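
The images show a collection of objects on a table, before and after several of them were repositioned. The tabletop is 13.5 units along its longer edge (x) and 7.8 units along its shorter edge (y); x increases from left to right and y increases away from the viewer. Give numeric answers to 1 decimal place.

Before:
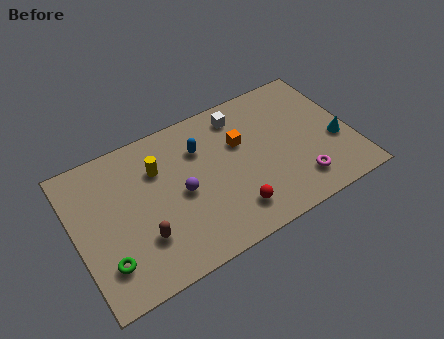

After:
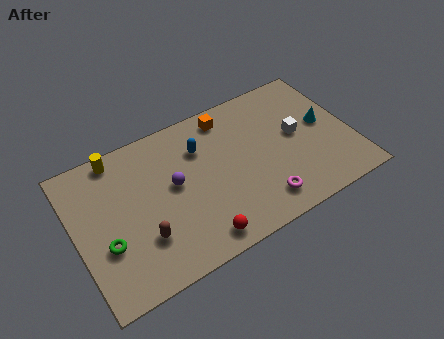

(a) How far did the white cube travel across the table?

3.4

The white cube moved from about (8.4, 6.5) to (10.9, 4.2), a distance of √(2.5² + 2.3²) ≈ 3.4.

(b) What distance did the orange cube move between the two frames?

1.7

The orange cube was near (8.2, 5.0) before and (7.8, 6.7) after, so it travelled √(0.4² + 1.7²) ≈ 1.7 units.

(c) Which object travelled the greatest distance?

the white cube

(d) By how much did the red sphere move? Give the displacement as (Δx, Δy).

(-1.8, -0.6)

From the two frames, the red sphere sits at roughly (7.3, 1.6) before and (5.5, 1.0) after.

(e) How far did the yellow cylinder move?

2.3

The yellow cylinder moved from about (4.2, 5.5) to (2.4, 7.0), a distance of √(1.8² + 1.5²) ≈ 2.3.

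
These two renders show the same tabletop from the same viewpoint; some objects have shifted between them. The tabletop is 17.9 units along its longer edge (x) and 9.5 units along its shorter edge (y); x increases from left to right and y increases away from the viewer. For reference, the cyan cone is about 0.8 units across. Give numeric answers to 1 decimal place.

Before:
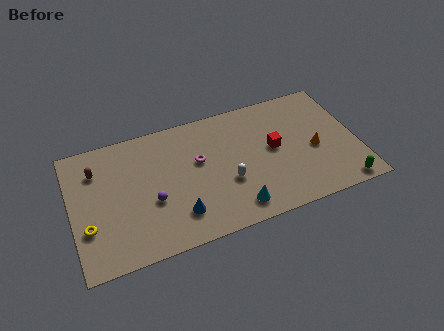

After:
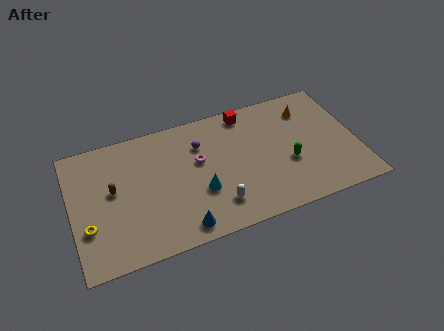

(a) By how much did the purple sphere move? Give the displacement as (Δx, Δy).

(3.3, 3.2)

The purple sphere was at about (4.9, 3.7) and moved to about (8.2, 6.9).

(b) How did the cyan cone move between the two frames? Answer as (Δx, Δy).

(-2.0, 1.9)

From the two frames, the cyan cone sits at roughly (9.9, 1.5) before and (7.9, 3.4) after.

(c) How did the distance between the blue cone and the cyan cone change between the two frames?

-1.0

Before: roughly 3.6 units apart; after: 2.6. That's 1.0 units closer together.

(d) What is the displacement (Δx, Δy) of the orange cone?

(-0.1, 3.2)

The orange cone was at about (15.2, 4.2) and moved to about (15.1, 7.4).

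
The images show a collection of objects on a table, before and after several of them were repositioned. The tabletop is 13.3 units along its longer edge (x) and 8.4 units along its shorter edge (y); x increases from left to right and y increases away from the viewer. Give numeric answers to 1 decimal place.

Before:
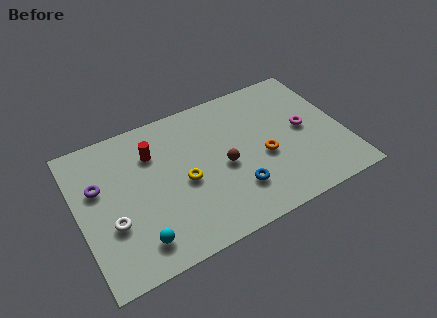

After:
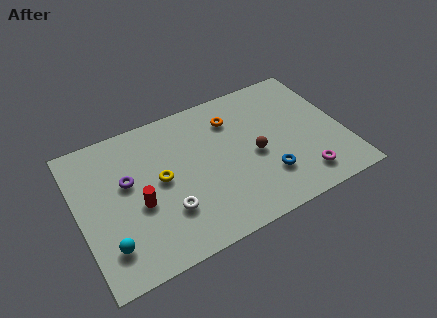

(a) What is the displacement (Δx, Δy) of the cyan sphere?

(-1.4, 0.4)

The cyan sphere started near (2.6, 1.5) and ended near (1.2, 1.9).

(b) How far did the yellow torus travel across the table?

1.3

The yellow torus was near (5.2, 3.8) before and (4.1, 4.4) after, so it travelled √(1.1² + 0.6²) ≈ 1.3 units.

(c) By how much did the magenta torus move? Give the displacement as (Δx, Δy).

(-0.5, -2.8)

The magenta torus was at about (11.4, 4.3) and moved to about (10.9, 1.5).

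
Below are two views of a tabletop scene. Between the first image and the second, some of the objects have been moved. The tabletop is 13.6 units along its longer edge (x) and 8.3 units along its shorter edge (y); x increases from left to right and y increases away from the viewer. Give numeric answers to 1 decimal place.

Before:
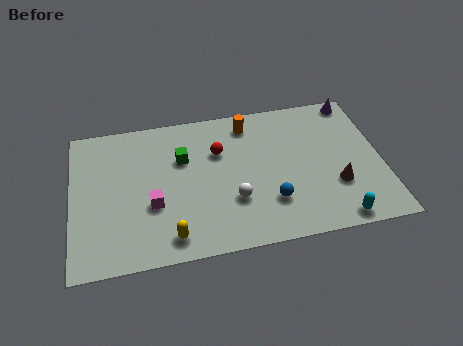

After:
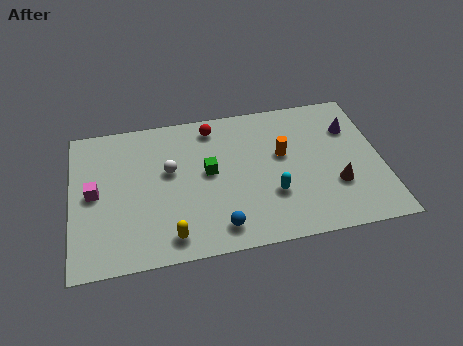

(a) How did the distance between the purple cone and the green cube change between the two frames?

-1.5

The distance was about 8.1 in the first image and 6.6 in the second, so they moved 1.5 units closer together.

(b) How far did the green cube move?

1.5

The green cube moved from about (4.9, 5.5) to (6.0, 4.5), a distance of √(1.1² + 1.0²) ≈ 1.5.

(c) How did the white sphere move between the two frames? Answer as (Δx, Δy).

(-2.7, 2.2)

From the two frames, the white sphere sits at roughly (7.0, 2.7) before and (4.3, 4.9) after.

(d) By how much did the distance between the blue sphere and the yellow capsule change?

-2.4

They were about 4.5 units apart before and 2.1 after — 2.4 units closer together.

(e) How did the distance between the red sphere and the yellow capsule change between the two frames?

+1.3

The distance was about 5.0 in the first image and 6.3 in the second, so they moved 1.3 units further apart.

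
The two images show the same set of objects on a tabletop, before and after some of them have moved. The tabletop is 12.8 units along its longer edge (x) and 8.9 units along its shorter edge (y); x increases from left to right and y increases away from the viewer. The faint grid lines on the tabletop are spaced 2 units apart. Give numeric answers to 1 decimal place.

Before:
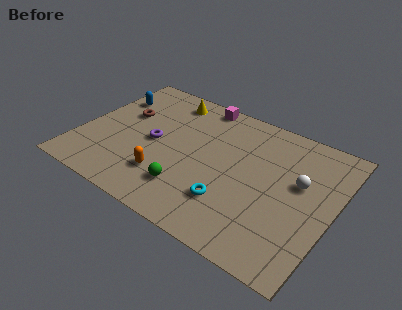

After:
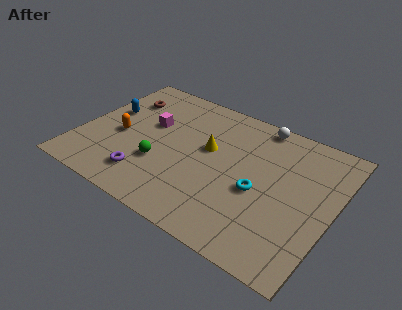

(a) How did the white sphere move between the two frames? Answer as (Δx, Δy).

(-2.5, 2.8)

The white sphere was at about (11.0, 5.3) and moved to about (8.5, 8.1).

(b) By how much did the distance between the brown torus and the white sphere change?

-2.0

The distance was about 9.1 in the first image and 7.1 in the second, so they moved 2.0 units closer together.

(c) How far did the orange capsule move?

3.1

The orange capsule was near (4.7, 2.3) before and (2.0, 3.9) after, so it travelled √(2.7² + 1.6²) ≈ 3.1 units.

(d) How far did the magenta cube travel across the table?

3.4

The magenta cube moved from about (5.4, 8.1) to (3.3, 5.4), a distance of √(2.1² + 2.7²) ≈ 3.4.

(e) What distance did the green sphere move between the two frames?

1.8

The green sphere moved from about (5.9, 2.1) to (4.3, 3.0), a distance of √(1.6² + 0.9²) ≈ 1.8.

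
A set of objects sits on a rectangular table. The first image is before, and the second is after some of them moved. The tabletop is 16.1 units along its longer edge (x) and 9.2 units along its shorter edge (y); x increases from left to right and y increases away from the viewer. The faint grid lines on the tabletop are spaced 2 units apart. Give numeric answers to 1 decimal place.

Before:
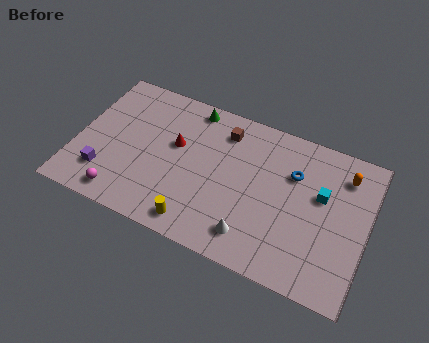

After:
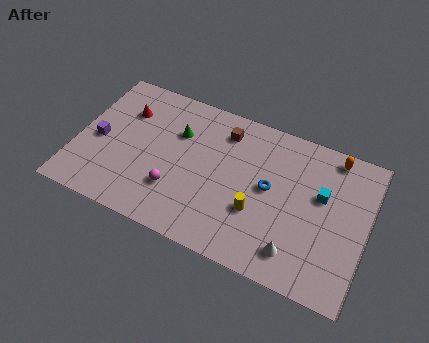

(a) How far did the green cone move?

2.0

The green cone was near (6.0, 8.2) before and (5.4, 6.3) after, so it travelled √(0.6² + 1.9²) ≈ 2.0 units.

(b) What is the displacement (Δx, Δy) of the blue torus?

(-1.2, -1.4)

The blue torus started near (11.9, 6.3) and ended near (10.7, 4.9).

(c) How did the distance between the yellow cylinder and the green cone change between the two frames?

-1.4

The distance was about 7.1 in the first image and 5.7 in the second, so they moved 1.4 units closer together.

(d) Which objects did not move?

the cyan cube and the brown cube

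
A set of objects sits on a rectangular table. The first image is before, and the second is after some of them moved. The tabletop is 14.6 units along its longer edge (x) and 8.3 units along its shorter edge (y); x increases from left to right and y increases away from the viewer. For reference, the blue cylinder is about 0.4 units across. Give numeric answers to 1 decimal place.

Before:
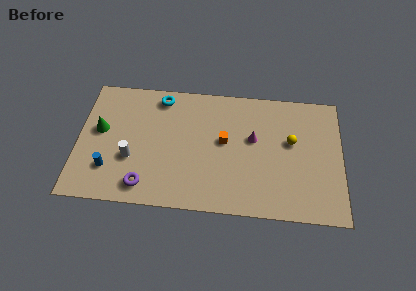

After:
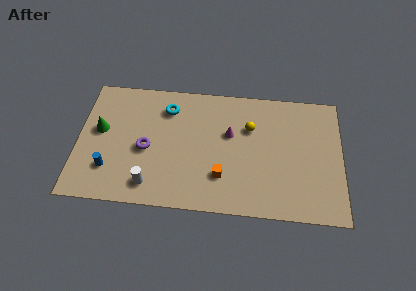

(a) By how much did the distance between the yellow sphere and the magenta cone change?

-0.9

They were about 2.1 units apart before and 1.2 after — 0.9 units closer together.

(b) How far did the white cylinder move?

1.9

The white cylinder moved from about (3.0, 3.0) to (4.1, 1.4), a distance of √(1.1² + 1.6²) ≈ 1.9.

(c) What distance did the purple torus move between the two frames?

2.4

The purple torus was near (3.8, 1.3) before and (3.8, 3.7) after, so it travelled √(0.0² + 2.4²) ≈ 2.4 units.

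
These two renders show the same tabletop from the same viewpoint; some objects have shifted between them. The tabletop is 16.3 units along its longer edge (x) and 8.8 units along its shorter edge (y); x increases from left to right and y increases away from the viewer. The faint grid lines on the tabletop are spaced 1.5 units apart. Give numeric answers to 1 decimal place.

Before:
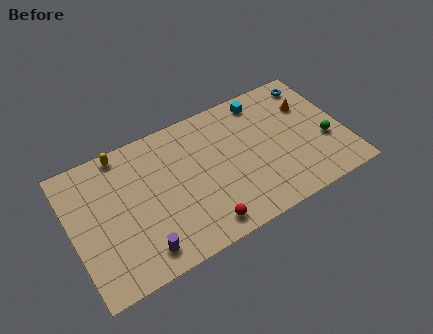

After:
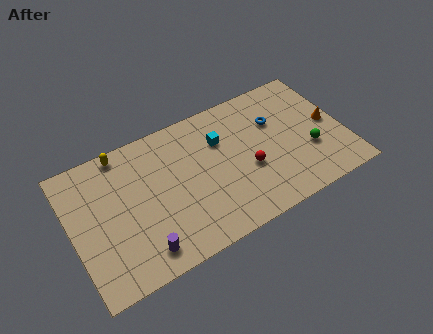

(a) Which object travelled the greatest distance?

the red sphere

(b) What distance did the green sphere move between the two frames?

1.0

The green sphere moved from about (15.1, 3.3) to (14.1, 3.1), a distance of √(1.0² + 0.2²) ≈ 1.0.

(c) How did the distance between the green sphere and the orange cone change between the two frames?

-1.0

They were about 2.9 units apart before and 1.9 after — 1.0 units closer together.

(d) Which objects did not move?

the purple cylinder and the yellow capsule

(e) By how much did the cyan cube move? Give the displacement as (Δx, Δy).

(-2.8, -1.5)

The cyan cube started near (11.9, 7.6) and ended near (9.1, 6.1).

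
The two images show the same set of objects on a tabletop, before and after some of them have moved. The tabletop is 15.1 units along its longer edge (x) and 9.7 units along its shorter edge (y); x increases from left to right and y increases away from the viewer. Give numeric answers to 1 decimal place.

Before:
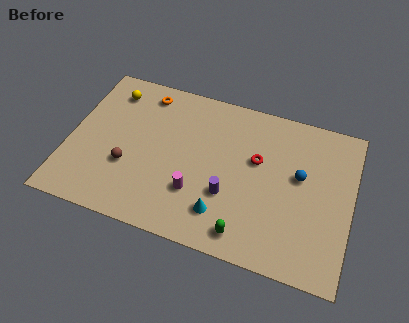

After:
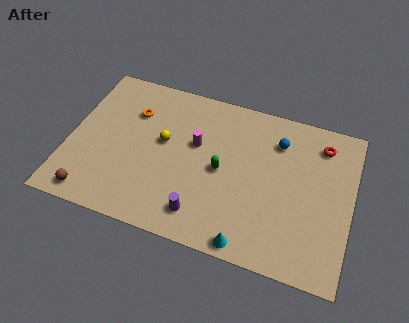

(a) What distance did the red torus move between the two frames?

3.9

The red torus moved from about (10.0, 5.9) to (13.3, 7.9), a distance of √(3.3² + 2.0²) ≈ 3.9.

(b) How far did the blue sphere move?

2.2

The blue sphere moved from about (12.3, 5.6) to (11.0, 7.4), a distance of √(1.3² + 1.8²) ≈ 2.2.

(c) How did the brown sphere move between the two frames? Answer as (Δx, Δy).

(-1.7, -2.3)

The brown sphere started near (3.3, 3.4) and ended near (1.6, 1.1).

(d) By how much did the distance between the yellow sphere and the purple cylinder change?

-3.7

Before: roughly 8.2 units apart; after: 4.5. That's 3.7 units closer together.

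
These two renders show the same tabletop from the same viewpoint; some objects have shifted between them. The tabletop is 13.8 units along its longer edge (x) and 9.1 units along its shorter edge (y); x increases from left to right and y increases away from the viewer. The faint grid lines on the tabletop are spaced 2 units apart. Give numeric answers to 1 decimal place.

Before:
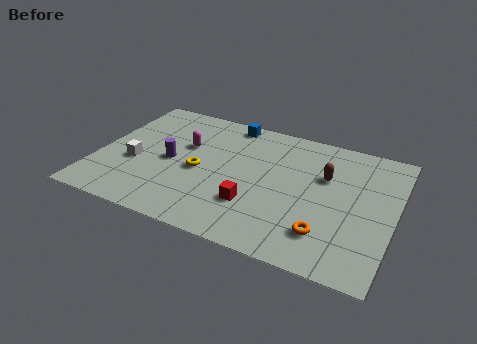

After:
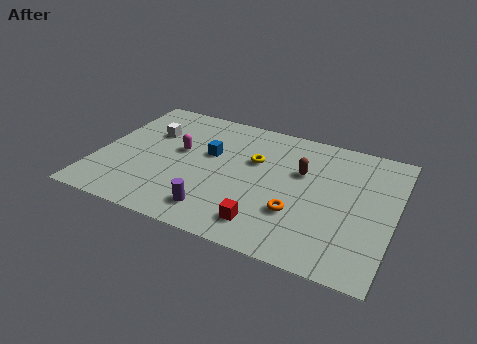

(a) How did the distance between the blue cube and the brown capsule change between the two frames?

-1.0

They were about 5.3 units apart before and 4.3 after — 1.0 units closer together.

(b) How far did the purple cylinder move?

3.7

The purple cylinder was near (3.4, 4.3) before and (5.9, 1.6) after, so it travelled √(2.5² + 2.7²) ≈ 3.7 units.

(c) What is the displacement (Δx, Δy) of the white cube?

(0.4, 2.5)

The white cube was at about (1.8, 3.6) and moved to about (2.2, 6.1).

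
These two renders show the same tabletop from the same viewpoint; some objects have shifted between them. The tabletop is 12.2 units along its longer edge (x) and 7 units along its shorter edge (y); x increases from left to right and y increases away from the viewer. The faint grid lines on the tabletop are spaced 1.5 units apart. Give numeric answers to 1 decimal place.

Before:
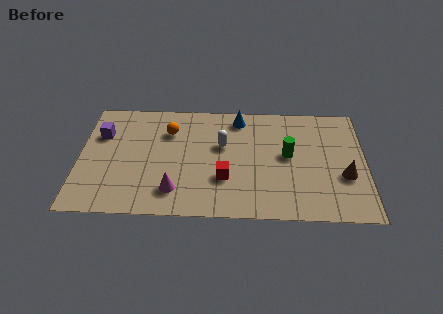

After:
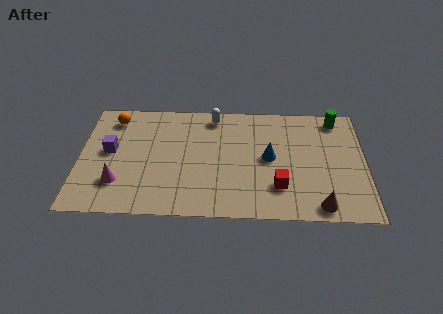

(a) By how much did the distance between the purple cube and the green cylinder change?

+1.9

Before: roughly 8.1 units apart; after: 10.0. That's 1.9 units further apart.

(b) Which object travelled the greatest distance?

the green cylinder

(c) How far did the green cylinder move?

3.1

The green cylinder was near (8.9, 3.8) before and (11.0, 6.1) after, so it travelled √(2.1² + 2.3²) ≈ 3.1 units.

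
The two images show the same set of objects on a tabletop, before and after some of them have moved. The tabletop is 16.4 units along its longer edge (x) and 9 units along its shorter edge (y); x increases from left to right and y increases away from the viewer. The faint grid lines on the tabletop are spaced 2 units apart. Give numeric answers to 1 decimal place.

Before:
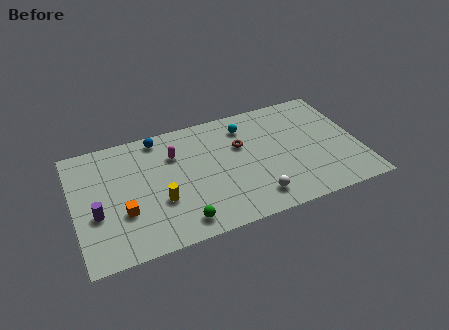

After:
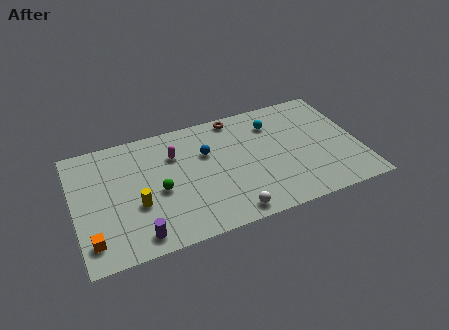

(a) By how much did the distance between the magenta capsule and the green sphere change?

-2.5

Before: roughly 5.1 units apart; after: 2.6. That's 2.5 units closer together.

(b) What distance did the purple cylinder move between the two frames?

3.2

The purple cylinder was near (1.2, 3.5) before and (3.4, 1.2) after, so it travelled √(2.2² + 2.3²) ≈ 3.2 units.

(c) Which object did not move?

the magenta capsule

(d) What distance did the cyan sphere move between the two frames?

1.6

From (10.1, 7.2) to (11.7, 6.9), the cyan sphere covered √(1.6² + 0.3²) ≈ 1.6 units.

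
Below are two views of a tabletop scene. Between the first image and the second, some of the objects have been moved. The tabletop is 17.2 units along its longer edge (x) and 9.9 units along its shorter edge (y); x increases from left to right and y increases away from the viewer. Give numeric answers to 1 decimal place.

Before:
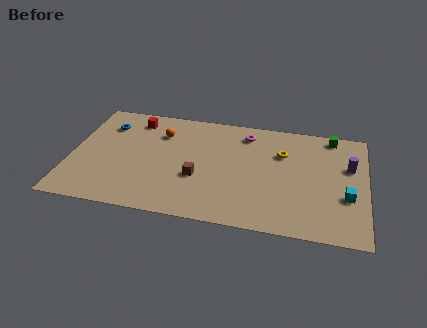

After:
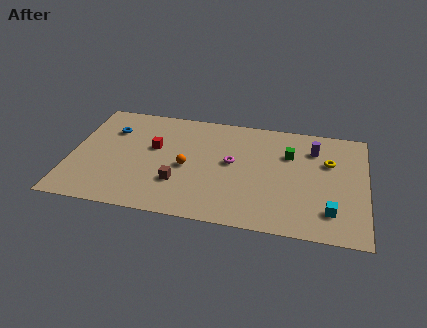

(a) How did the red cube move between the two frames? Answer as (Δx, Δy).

(1.3, -2.4)

The red cube started near (3.5, 8.3) and ended near (4.8, 5.9).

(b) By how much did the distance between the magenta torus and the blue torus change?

-0.8

Before: roughly 8.2 units apart; after: 7.4. That's 0.8 units closer together.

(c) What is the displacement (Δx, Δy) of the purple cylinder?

(-2.1, 1.2)

The purple cylinder was at about (16.2, 6.3) and moved to about (14.1, 7.5).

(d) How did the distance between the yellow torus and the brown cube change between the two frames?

+3.6

They were about 5.7 units apart before and 9.3 after — 3.6 units further apart.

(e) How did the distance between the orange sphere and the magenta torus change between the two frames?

-2.3

They were about 5.1 units apart before and 2.8 after — 2.3 units closer together.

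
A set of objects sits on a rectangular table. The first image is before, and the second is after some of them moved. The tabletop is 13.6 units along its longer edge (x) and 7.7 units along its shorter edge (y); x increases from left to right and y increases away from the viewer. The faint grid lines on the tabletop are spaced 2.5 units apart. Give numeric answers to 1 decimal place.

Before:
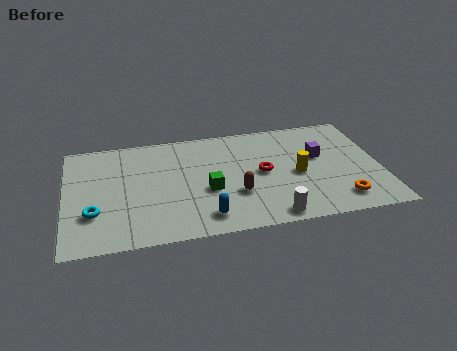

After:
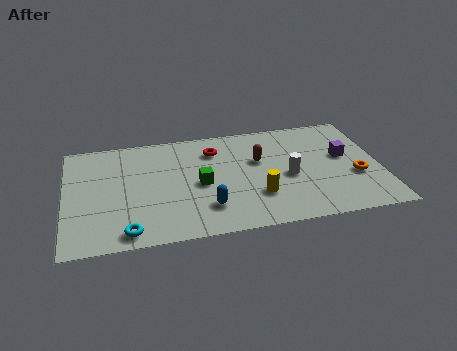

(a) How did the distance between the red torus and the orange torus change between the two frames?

+2.6

The distance was about 4.1 in the first image and 6.7 in the second, so they moved 2.6 units further apart.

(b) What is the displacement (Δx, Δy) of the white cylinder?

(0.9, 2.6)

From the two frames, the white cylinder sits at roughly (8.7, 0.8) before and (9.6, 3.4) after.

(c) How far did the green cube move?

0.6

The green cube moved from about (6.1, 3.1) to (5.8, 3.6), a distance of √(0.3² + 0.5²) ≈ 0.6.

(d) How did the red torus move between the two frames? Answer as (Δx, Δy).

(-2.0, 2.0)

From the two frames, the red torus sits at roughly (8.5, 3.9) before and (6.5, 5.9) after.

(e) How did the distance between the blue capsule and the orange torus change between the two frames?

+0.8

Before: roughly 5.8 units apart; after: 6.6. That's 0.8 units further apart.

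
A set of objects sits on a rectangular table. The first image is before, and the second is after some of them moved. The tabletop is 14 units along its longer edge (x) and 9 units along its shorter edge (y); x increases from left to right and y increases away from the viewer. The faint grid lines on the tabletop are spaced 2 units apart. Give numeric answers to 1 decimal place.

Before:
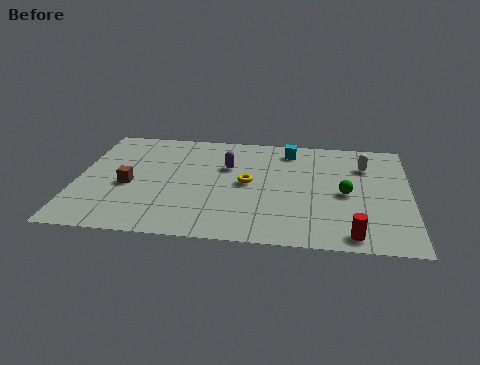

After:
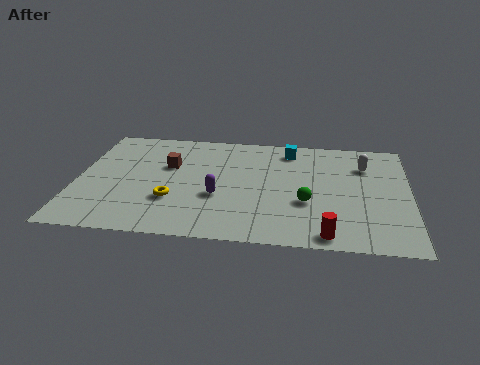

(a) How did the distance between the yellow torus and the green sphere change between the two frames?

+1.5

They were about 4.1 units apart before and 5.6 after — 1.5 units further apart.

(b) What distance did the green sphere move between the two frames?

1.8

The green sphere moved from about (11.3, 4.2) to (9.7, 3.3), a distance of √(1.6² + 0.9²) ≈ 1.8.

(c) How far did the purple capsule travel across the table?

2.5

The purple capsule moved from about (6.3, 5.9) to (6.0, 3.4), a distance of √(0.3² + 2.5²) ≈ 2.5.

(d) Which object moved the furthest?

the yellow torus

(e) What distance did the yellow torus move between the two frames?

3.5

From (7.2, 4.6) to (4.1, 2.9), the yellow torus covered √(3.1² + 1.7²) ≈ 3.5 units.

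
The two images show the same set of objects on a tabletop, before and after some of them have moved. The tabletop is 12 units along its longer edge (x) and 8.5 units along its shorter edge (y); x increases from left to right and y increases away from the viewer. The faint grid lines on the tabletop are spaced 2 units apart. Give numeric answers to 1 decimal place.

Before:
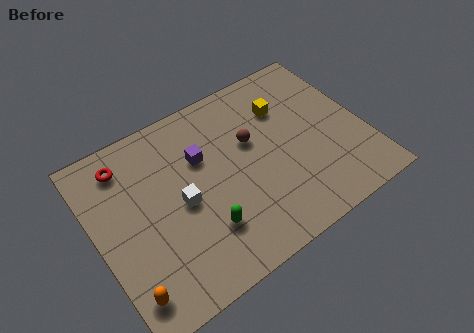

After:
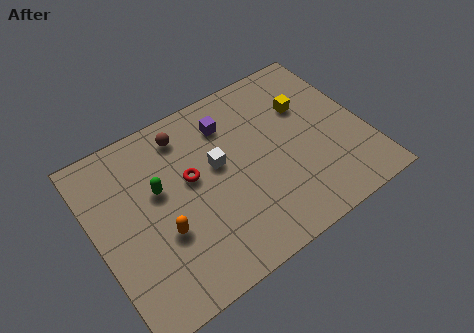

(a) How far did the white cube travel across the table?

2.0

The white cube moved from about (3.7, 4.0) to (5.5, 4.9), a distance of √(1.8² + 0.9²) ≈ 2.0.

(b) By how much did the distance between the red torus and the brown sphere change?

-3.5

Before: roughly 5.7 units apart; after: 2.2. That's 3.5 units closer together.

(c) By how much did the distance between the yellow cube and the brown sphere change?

+3.6

They were about 1.9 units apart before and 5.5 after — 3.6 units further apart.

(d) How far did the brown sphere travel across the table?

3.3

From (7.1, 5.2) to (4.4, 7.1), the brown sphere covered √(2.7² + 1.9²) ≈ 3.3 units.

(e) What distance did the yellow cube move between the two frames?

1.0

From (8.8, 6.1) to (9.7, 5.7), the yellow cube covered √(0.9² + 0.4²) ≈ 1.0 units.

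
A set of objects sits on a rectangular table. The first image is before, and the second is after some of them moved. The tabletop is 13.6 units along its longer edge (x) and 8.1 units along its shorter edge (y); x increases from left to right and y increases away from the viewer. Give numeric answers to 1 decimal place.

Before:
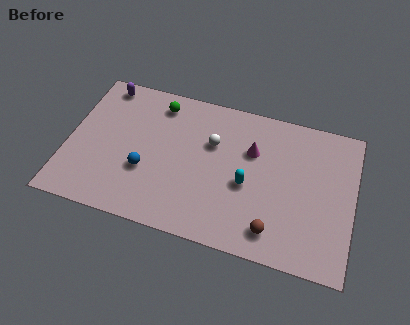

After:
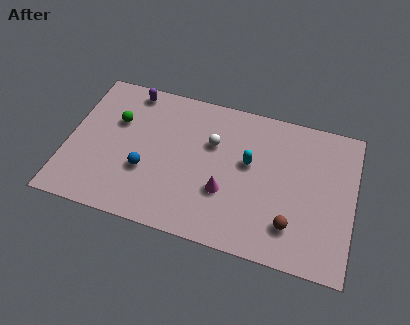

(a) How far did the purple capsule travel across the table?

1.3

From (1.4, 7.2) to (2.7, 7.2), the purple capsule covered √(1.3² + 0.0²) ≈ 1.3 units.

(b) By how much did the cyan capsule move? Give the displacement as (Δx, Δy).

(0.0, 1.2)

From the two frames, the cyan capsule sits at roughly (8.6, 3.5) before and (8.6, 4.7) after.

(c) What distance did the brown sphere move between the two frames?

0.9

The brown sphere was near (10.0, 1.4) before and (10.8, 1.9) after, so it travelled √(0.8² + 0.5²) ≈ 0.9 units.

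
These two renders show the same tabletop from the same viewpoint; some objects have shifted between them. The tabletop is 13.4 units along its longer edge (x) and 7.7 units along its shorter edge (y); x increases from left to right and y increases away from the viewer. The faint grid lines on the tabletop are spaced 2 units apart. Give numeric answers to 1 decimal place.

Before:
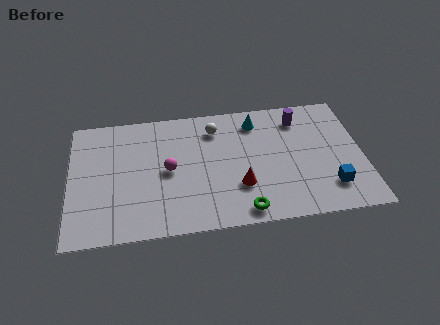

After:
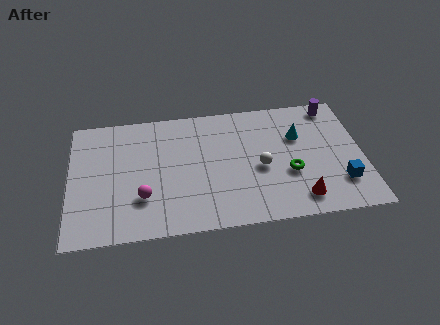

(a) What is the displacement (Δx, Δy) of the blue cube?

(0.5, 0.2)

From the two frames, the blue cube sits at roughly (11.8, 1.8) before and (12.3, 2.0) after.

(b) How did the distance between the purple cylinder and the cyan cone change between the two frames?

+0.4

The distance was about 2.0 in the first image and 2.4 in the second, so they moved 0.4 units further apart.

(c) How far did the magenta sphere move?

1.9

The magenta sphere moved from about (4.5, 3.8) to (3.3, 2.3), a distance of √(1.2² + 1.5²) ≈ 1.9.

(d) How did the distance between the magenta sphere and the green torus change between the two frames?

+2.3

Before: roughly 4.4 units apart; after: 6.7. That's 2.3 units further apart.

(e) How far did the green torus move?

3.0

From (7.8, 0.9) to (10.0, 2.9), the green torus covered √(2.2² + 2.0²) ≈ 3.0 units.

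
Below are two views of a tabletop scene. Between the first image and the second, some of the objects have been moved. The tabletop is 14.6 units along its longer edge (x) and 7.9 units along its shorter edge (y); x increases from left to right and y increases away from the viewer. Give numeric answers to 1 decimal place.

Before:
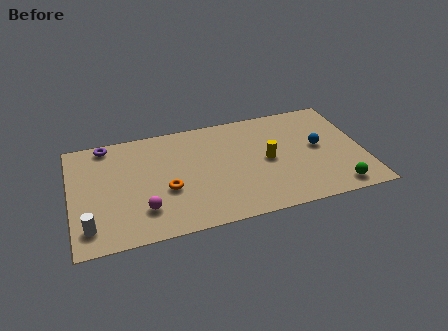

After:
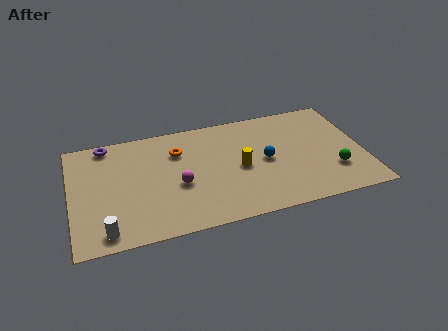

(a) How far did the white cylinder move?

0.9

The white cylinder was near (0.8, 1.5) before and (1.6, 1.0) after, so it travelled √(0.8² + 0.5²) ≈ 0.9 units.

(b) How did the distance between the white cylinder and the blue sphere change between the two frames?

-3.3

The distance was about 11.9 in the first image and 8.6 in the second, so they moved 3.3 units closer together.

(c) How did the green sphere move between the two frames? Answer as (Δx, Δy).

(0.0, 1.3)

The green sphere started near (13.0, 1.0) and ended near (13.0, 2.3).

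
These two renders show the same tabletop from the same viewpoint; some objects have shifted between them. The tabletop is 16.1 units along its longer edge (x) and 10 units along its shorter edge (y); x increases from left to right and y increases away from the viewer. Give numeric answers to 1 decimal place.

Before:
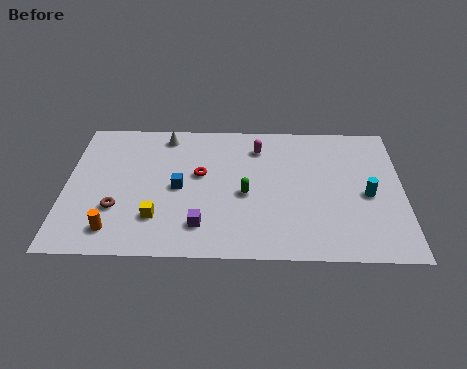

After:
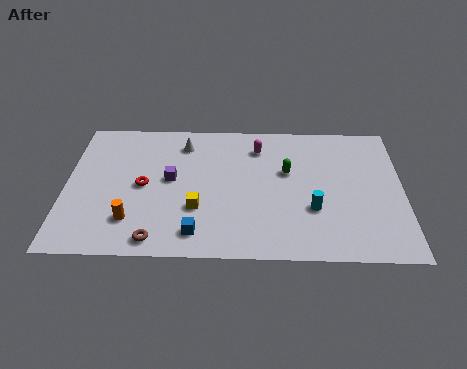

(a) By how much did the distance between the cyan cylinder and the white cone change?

-2.8

The distance was about 10.6 in the first image and 7.8 in the second, so they moved 2.8 units closer together.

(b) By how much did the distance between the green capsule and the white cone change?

-0.4

The distance was about 5.8 in the first image and 5.4 in the second, so they moved 0.4 units closer together.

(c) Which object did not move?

the magenta capsule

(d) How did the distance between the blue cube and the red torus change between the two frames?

+2.8

They were about 1.4 units apart before and 4.2 after — 2.8 units further apart.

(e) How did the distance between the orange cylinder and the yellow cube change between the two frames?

+1.0

They were about 2.2 units apart before and 3.2 after — 1.0 units further apart.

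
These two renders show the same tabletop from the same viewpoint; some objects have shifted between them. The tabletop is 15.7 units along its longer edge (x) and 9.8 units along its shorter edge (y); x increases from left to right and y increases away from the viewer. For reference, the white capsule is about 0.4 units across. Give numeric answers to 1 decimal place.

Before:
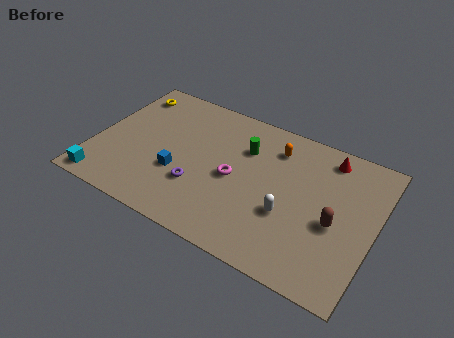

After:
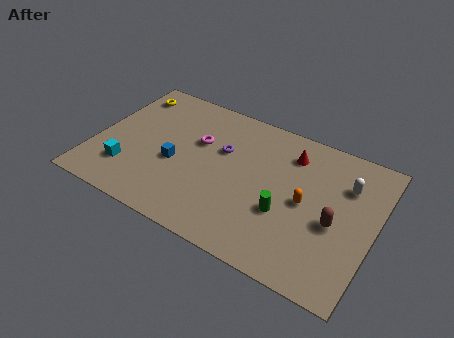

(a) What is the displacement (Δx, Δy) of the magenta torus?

(-2.3, 1.6)

The magenta torus was at about (7.9, 4.6) and moved to about (5.6, 6.2).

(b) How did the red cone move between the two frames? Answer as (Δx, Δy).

(-2.0, -0.7)

The red cone started near (12.7, 8.4) and ended near (10.7, 7.7).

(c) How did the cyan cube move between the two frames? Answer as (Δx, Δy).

(1.1, 1.5)

The cyan cube was at about (1.0, 1.0) and moved to about (2.1, 2.5).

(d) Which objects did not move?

the yellow torus and the brown capsule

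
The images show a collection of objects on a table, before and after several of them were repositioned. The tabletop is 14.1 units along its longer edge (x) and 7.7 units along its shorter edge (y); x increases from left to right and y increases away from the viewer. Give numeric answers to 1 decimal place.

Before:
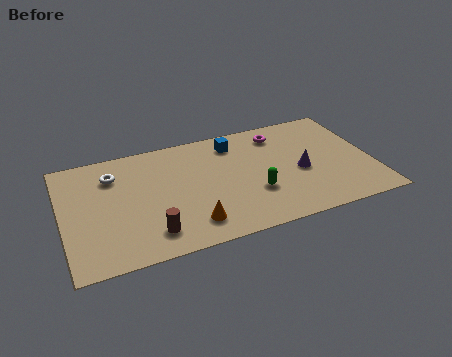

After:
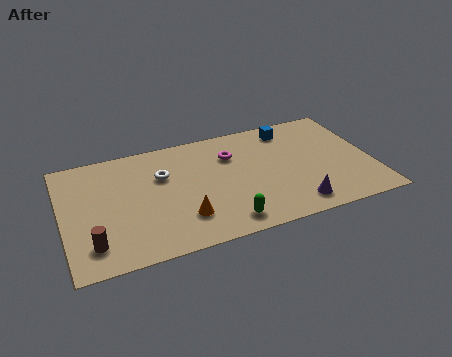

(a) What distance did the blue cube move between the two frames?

2.6

The blue cube was near (8.0, 6.3) before and (10.6, 6.5) after, so it travelled √(2.6² + 0.2²) ≈ 2.6 units.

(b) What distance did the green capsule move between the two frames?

2.1

The green capsule was near (8.6, 2.6) before and (7.1, 1.1) after, so it travelled √(1.5² + 1.5²) ≈ 2.1 units.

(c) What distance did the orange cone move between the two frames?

0.6

The orange cone was near (5.6, 1.5) before and (5.3, 2.0) after, so it travelled √(0.3² + 0.5²) ≈ 0.6 units.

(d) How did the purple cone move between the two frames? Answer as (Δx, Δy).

(-0.5, -2.2)

The purple cone was at about (10.8, 3.4) and moved to about (10.3, 1.2).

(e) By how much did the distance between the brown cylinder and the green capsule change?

+1.0

The distance was about 4.9 in the first image and 5.9 in the second, so they moved 1.0 units further apart.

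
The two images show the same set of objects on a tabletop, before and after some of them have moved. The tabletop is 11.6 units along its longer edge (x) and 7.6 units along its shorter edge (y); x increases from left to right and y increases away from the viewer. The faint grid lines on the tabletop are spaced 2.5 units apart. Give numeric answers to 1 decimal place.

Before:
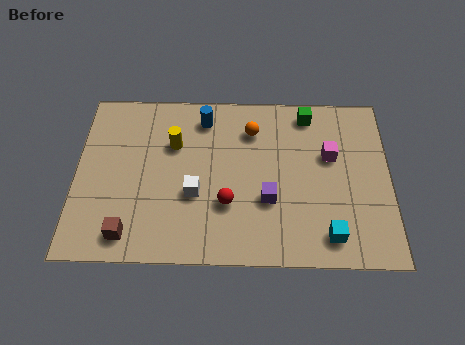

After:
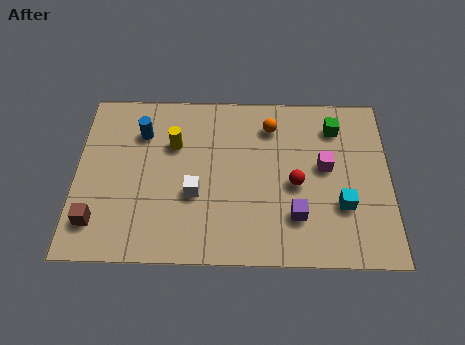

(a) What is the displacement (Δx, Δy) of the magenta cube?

(-0.2, -0.5)

The magenta cube was at about (9.4, 4.7) and moved to about (9.2, 4.2).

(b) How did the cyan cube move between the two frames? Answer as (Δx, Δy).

(0.5, 1.3)

The cyan cube started near (9.3, 1.2) and ended near (9.8, 2.5).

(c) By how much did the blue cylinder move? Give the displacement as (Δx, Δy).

(-2.3, -0.7)

The blue cylinder was at about (4.7, 6.3) and moved to about (2.4, 5.6).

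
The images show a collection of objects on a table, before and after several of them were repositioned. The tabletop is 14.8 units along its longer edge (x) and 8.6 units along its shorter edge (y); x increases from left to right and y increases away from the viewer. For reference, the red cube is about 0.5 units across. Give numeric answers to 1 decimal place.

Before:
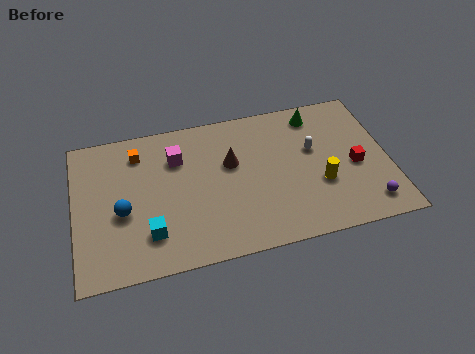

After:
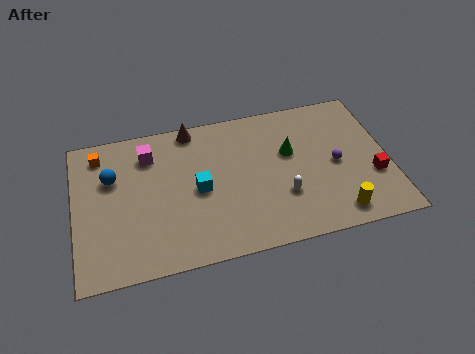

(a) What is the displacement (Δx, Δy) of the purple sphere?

(-1.3, 2.7)

From the two frames, the purple sphere sits at roughly (13.6, 1.4) before and (12.3, 4.1) after.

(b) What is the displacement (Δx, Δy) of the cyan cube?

(2.4, 2.0)

From the two frames, the cyan cube sits at roughly (3.4, 2.1) before and (5.8, 4.1) after.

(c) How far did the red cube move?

1.1

The red cube was near (13.2, 3.8) before and (14.0, 3.0) after, so it travelled √(0.8² + 0.8²) ≈ 1.1 units.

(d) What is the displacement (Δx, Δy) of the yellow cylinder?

(0.6, -1.9)

From the two frames, the yellow cylinder sits at roughly (11.5, 3.1) before and (12.1, 1.2) after.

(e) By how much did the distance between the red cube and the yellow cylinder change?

+0.8

The distance was about 1.8 in the first image and 2.6 in the second, so they moved 0.8 units further apart.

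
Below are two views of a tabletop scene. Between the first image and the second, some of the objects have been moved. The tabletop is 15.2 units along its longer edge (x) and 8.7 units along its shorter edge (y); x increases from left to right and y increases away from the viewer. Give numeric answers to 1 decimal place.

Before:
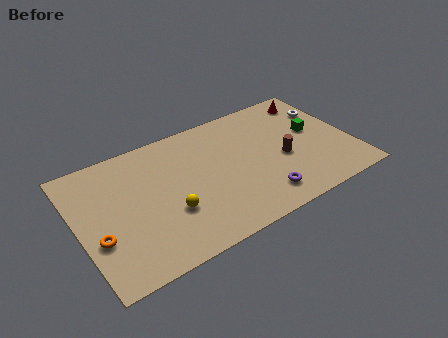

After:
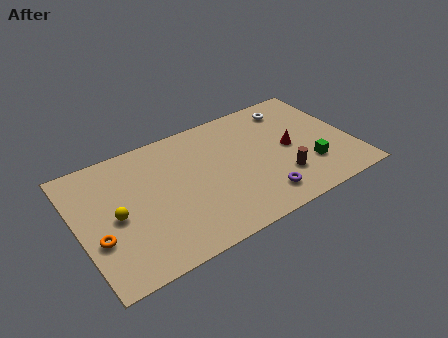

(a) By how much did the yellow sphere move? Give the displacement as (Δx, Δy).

(-2.8, 1.1)

From the two frames, the yellow sphere sits at roughly (4.8, 3.0) before and (2.0, 4.1) after.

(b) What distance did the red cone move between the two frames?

3.6

The red cone moved from about (13.7, 7.3) to (11.8, 4.3), a distance of √(1.9² + 3.0²) ≈ 3.6.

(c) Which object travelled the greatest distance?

the red cone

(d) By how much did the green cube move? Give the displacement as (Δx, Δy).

(-0.7, -2.4)

From the two frames, the green cube sits at roughly (13.3, 4.9) before and (12.6, 2.5) after.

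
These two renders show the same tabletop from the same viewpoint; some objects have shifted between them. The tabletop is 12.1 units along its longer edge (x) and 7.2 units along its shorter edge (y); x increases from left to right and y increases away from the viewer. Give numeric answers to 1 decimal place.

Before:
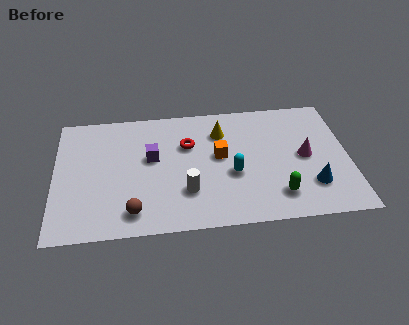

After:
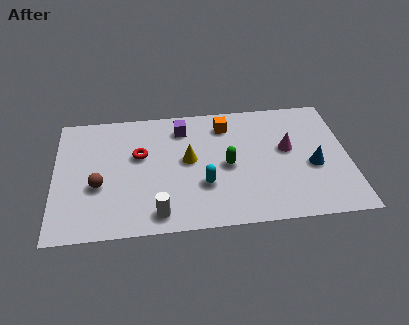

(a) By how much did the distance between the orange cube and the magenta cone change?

-0.5

The distance was about 3.5 in the first image and 3.0 in the second, so they moved 0.5 units closer together.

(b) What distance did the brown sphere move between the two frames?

2.1

The brown sphere moved from about (3.2, 1.2) to (1.8, 2.8), a distance of √(1.4² + 1.6²) ≈ 2.1.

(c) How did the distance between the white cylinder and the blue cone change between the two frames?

+1.6

Before: roughly 5.1 units apart; after: 6.7. That's 1.6 units further apart.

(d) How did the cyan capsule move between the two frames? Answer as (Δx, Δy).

(-1.2, -0.5)

The cyan capsule started near (7.3, 2.9) and ended near (6.1, 2.4).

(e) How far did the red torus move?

2.0

The red torus moved from about (5.5, 4.8) to (3.5, 4.4), a distance of √(2.0² + 0.4²) ≈ 2.0.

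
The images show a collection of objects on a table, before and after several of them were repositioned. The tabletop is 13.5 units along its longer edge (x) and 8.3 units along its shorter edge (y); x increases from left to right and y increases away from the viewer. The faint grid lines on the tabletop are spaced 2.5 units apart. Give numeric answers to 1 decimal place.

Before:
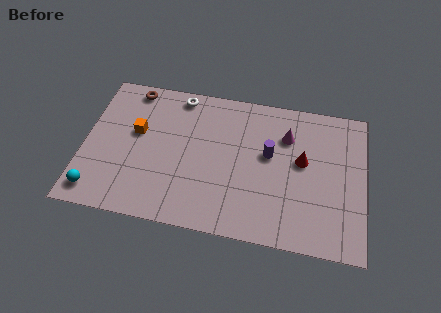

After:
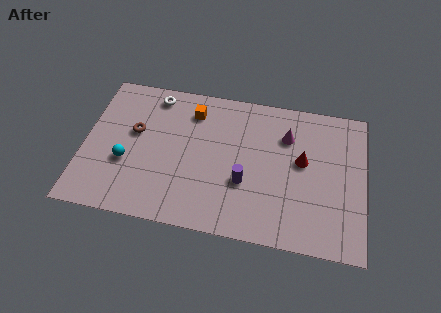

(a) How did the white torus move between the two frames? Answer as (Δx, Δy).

(-1.2, -0.2)

From the two frames, the white torus sits at roughly (4.4, 7.4) before and (3.2, 7.2) after.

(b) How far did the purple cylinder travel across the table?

2.1

From (8.9, 4.8) to (7.8, 3.0), the purple cylinder covered √(1.1² + 1.8²) ≈ 2.1 units.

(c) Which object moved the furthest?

the orange cube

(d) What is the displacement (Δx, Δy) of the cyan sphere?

(1.3, 1.9)

The cyan sphere started near (0.8, 1.2) and ended near (2.1, 3.1).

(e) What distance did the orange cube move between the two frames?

3.1

From (2.5, 4.9) to (5.1, 6.6), the orange cube covered √(2.6² + 1.7²) ≈ 3.1 units.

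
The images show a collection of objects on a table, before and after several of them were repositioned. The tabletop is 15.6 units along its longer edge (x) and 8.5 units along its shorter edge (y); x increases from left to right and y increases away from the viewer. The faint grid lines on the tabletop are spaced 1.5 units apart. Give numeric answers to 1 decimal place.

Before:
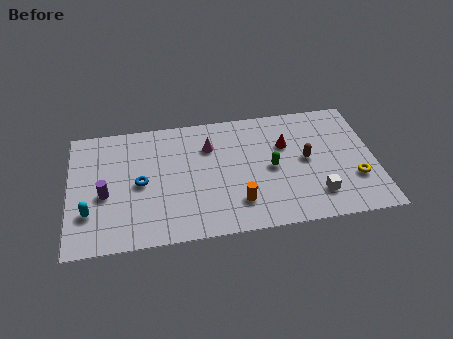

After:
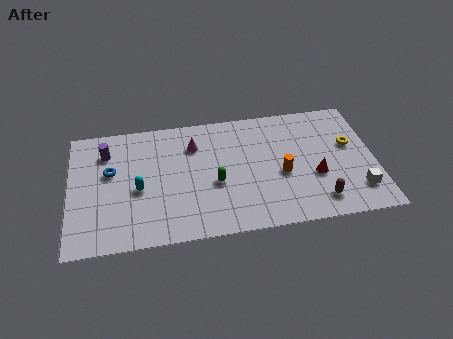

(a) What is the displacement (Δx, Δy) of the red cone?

(1.4, -2.4)

The red cone started near (11.1, 5.6) and ended near (12.5, 3.2).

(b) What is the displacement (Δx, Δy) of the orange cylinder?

(2.3, 1.6)

From the two frames, the orange cylinder sits at roughly (8.5, 2.0) before and (10.8, 3.6) after.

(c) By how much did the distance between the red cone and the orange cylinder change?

-2.7

They were about 4.4 units apart before and 1.7 after — 2.7 units closer together.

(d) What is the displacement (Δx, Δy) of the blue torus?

(-1.5, 1.0)

The blue torus was at about (3.6, 4.1) and moved to about (2.1, 5.1).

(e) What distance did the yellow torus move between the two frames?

2.4

From (14.5, 2.7) to (14.4, 5.1), the yellow torus covered √(0.1² + 2.4²) ≈ 2.4 units.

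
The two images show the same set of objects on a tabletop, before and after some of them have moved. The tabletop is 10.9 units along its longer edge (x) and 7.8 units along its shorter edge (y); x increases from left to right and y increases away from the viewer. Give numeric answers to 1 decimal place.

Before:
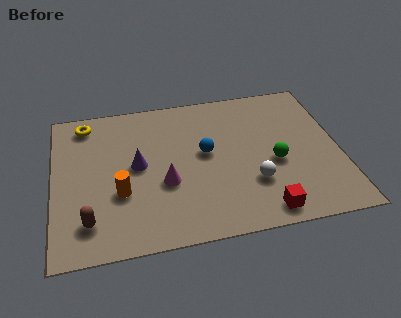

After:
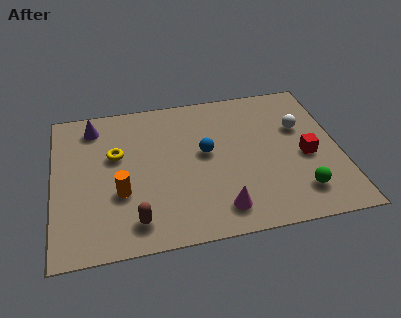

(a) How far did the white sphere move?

3.3

The white sphere was near (7.5, 2.4) before and (9.5, 5.0) after, so it travelled √(2.0² + 2.6²) ≈ 3.3 units.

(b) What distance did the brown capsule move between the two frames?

1.7

The brown capsule was near (1.3, 1.6) before and (3.0, 1.3) after, so it travelled √(1.7² + 0.3²) ≈ 1.7 units.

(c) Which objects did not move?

the orange cylinder and the blue sphere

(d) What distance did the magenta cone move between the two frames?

2.6

From (4.2, 3.0) to (6.2, 1.3), the magenta cone covered √(2.0² + 1.7²) ≈ 2.6 units.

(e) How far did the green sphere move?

1.9

The green sphere moved from about (8.4, 3.3) to (9.2, 1.6), a distance of √(0.8² + 1.7²) ≈ 1.9.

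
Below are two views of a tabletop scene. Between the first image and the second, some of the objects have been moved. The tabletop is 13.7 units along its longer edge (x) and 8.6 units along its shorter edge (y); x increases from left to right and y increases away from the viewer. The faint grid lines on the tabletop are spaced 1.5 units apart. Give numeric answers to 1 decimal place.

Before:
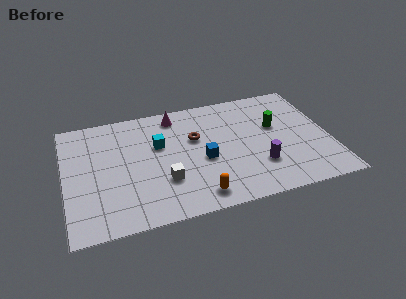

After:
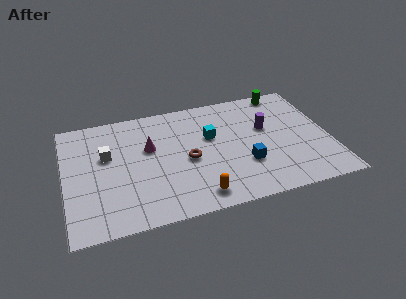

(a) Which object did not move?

the orange capsule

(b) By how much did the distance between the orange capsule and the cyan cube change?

-0.3

Before: roughly 4.5 units apart; after: 4.2. That's 0.3 units closer together.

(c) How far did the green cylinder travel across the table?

2.7

The green cylinder was near (11.0, 5.2) before and (11.7, 7.8) after, so it travelled √(0.7² + 2.6²) ≈ 2.7 units.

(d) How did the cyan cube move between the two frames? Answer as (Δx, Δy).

(2.7, -0.1)

The cyan cube was at about (4.9, 5.4) and moved to about (7.6, 5.3).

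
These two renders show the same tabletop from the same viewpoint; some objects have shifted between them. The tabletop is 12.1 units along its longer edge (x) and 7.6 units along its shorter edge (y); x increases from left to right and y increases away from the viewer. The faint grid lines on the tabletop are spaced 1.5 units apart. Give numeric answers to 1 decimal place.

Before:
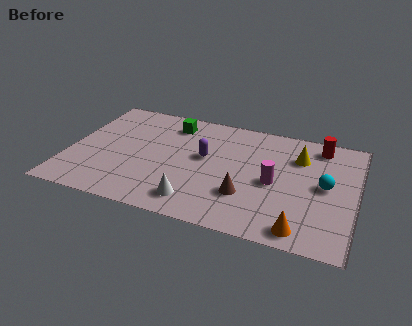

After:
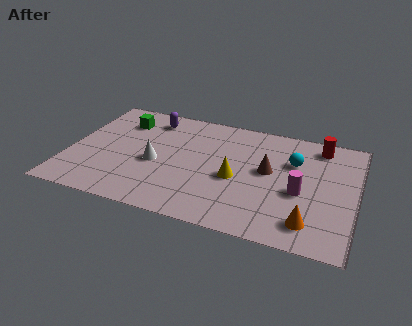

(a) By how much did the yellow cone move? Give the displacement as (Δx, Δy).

(-2.5, -2.2)

The yellow cone started near (9.6, 5.5) and ended near (7.1, 3.3).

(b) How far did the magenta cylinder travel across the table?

1.1

The magenta cylinder was near (8.7, 3.5) before and (9.8, 3.2) after, so it travelled √(1.1² + 0.3²) ≈ 1.1 units.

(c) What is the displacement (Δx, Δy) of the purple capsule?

(-2.5, 2.0)

The purple capsule started near (5.7, 4.3) and ended near (3.2, 6.3).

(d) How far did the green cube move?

2.1

The green cube was near (4.1, 6.2) before and (2.0, 5.8) after, so it travelled √(2.1² + 0.4²) ≈ 2.1 units.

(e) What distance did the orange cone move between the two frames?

0.6

From (10.0, 0.9) to (10.3, 1.4), the orange cone covered √(0.3² + 0.5²) ≈ 0.6 units.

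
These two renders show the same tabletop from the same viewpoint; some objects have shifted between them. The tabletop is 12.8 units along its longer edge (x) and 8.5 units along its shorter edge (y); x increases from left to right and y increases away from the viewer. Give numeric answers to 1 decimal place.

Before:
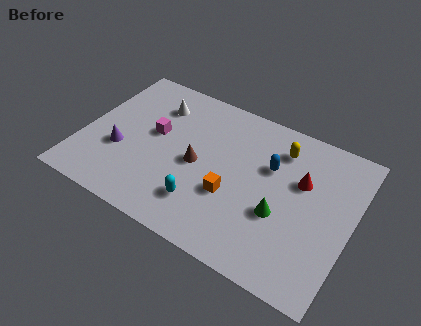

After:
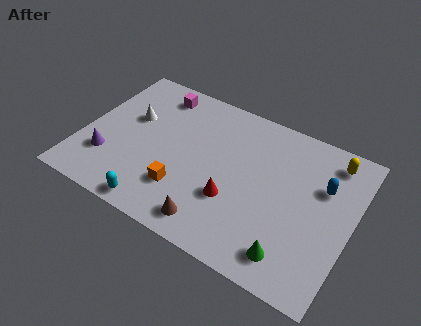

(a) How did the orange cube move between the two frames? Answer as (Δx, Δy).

(-2.2, -0.8)

The orange cube was at about (7.3, 3.1) and moved to about (5.1, 2.3).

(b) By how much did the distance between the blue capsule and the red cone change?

+3.2

They were about 1.5 units apart before and 4.7 after — 3.2 units further apart.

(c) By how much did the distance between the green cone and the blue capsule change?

+1.9

The distance was about 2.4 in the first image and 4.3 in the second, so they moved 1.9 units further apart.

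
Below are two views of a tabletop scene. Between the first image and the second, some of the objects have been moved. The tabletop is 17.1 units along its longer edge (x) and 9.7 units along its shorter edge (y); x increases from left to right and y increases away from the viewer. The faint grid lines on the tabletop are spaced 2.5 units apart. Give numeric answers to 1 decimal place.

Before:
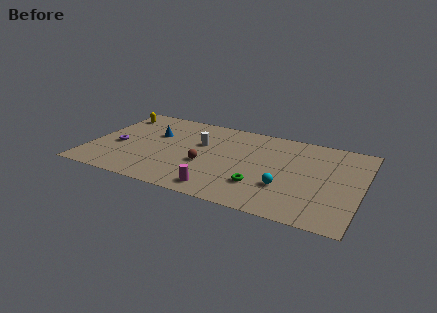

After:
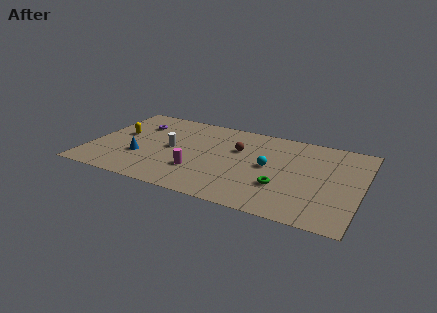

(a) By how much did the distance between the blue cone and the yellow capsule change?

-0.6

They were about 3.3 units apart before and 2.7 after — 0.6 units closer together.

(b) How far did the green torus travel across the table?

1.4

The green torus moved from about (11.0, 2.7) to (12.3, 3.1), a distance of √(1.3² + 0.4²) ≈ 1.4.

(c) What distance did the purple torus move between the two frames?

3.1

The purple torus was near (1.7, 4.1) before and (2.6, 7.1) after, so it travelled √(0.9² + 3.0²) ≈ 3.1 units.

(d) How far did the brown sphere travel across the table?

3.1

From (7.4, 3.8) to (9.2, 6.3), the brown sphere covered √(1.8² + 2.5²) ≈ 3.1 units.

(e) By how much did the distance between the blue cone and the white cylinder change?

-0.6

Before: roughly 3.0 units apart; after: 2.4. That's 0.6 units closer together.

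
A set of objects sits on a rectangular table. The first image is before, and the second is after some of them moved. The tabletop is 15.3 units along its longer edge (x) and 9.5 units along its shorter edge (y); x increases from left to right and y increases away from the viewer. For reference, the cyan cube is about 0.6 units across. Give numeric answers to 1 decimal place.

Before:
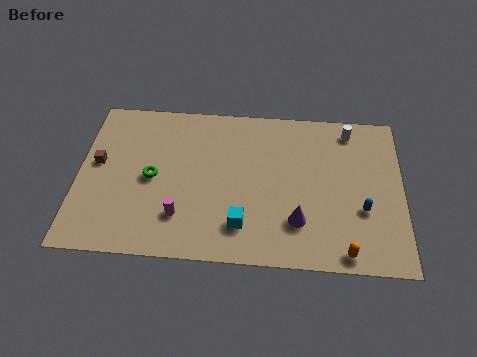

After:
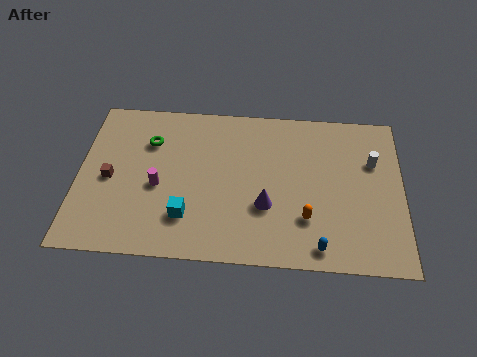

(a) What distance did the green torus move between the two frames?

2.2

From (3.5, 4.6) to (3.3, 6.8), the green torus covered √(0.2² + 2.2²) ≈ 2.2 units.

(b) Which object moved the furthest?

the blue capsule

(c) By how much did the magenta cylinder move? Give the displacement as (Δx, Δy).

(-1.1, 1.7)

The magenta cylinder was at about (4.9, 2.4) and moved to about (3.8, 4.1).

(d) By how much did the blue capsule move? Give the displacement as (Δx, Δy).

(-2.0, -2.3)

The blue capsule was at about (13.4, 3.4) and moved to about (11.4, 1.1).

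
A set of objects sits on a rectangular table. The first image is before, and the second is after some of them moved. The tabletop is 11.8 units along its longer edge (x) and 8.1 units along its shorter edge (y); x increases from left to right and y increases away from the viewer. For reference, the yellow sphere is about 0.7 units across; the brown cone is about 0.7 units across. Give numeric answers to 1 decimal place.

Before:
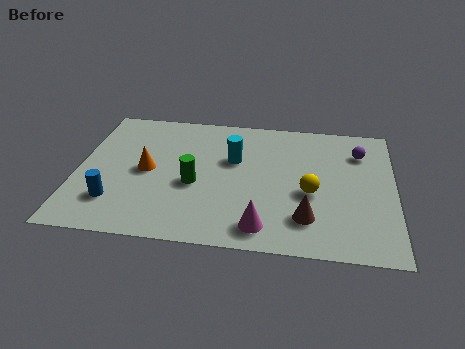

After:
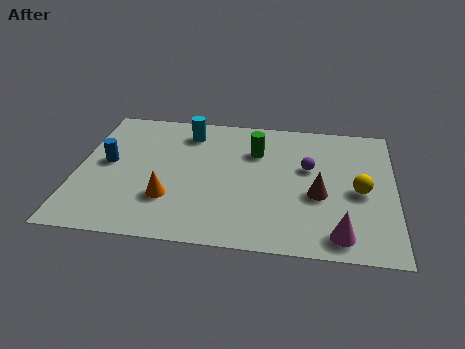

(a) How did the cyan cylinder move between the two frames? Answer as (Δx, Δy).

(-1.8, 1.5)

The cyan cylinder started near (5.8, 5.1) and ended near (4.0, 6.6).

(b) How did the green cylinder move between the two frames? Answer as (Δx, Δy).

(2.2, 2.3)

The green cylinder started near (4.4, 3.4) and ended near (6.6, 5.7).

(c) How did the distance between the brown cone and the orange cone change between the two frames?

-0.8

They were about 6.4 units apart before and 5.6 after — 0.8 units closer together.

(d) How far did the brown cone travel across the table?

1.5

The brown cone was near (8.6, 1.9) before and (9.0, 3.3) after, so it travelled √(0.4² + 1.4²) ≈ 1.5 units.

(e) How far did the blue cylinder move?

2.3

The blue cylinder moved from about (1.5, 2.0) to (1.1, 4.3), a distance of √(0.4² + 2.3²) ≈ 2.3.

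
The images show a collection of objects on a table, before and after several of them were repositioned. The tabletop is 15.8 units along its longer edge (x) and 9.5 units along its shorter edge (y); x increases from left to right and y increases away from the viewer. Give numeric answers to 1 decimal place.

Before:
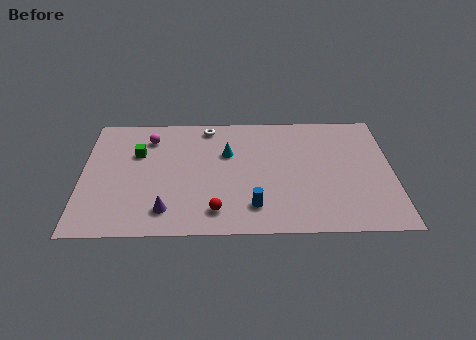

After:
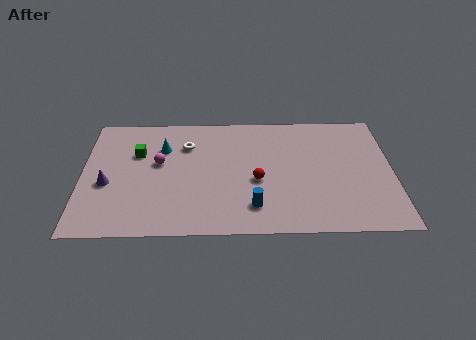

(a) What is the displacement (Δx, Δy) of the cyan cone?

(-3.3, 0.5)

From the two frames, the cyan cone sits at roughly (7.4, 6.2) before and (4.1, 6.7) after.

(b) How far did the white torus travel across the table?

1.9

From (6.4, 8.4) to (5.3, 6.9), the white torus covered √(1.1² + 1.5²) ≈ 1.9 units.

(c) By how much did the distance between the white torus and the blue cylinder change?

-0.8

Before: roughly 6.8 units apart; after: 6.0. That's 0.8 units closer together.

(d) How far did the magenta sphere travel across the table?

2.1

The magenta sphere moved from about (3.4, 7.5) to (3.9, 5.5), a distance of √(0.5² + 2.0²) ≈ 2.1.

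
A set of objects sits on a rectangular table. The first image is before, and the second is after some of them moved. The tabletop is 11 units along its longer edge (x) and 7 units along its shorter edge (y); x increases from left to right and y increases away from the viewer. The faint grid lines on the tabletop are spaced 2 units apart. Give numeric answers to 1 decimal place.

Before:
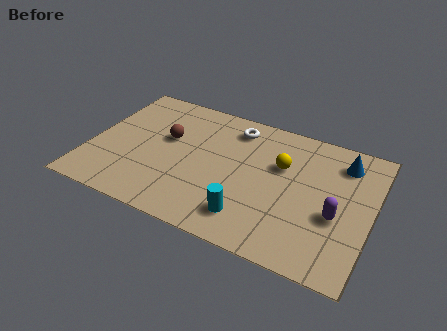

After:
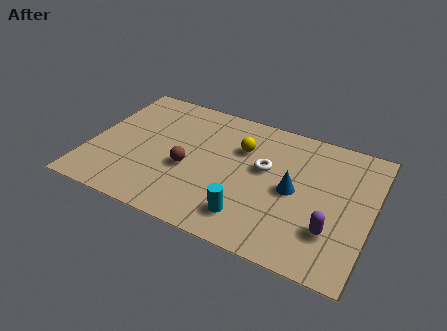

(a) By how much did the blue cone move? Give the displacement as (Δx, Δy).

(-1.7, -2.2)

From the two frames, the blue cone sits at roughly (9.7, 5.6) before and (8.0, 3.4) after.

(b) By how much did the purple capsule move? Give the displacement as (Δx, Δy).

(-0.1, -0.8)

The purple capsule started near (9.7, 2.8) and ended near (9.6, 2.0).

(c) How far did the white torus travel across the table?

2.2

The white torus was near (5.4, 5.8) before and (6.8, 4.1) after, so it travelled √(1.4² + 1.7²) ≈ 2.2 units.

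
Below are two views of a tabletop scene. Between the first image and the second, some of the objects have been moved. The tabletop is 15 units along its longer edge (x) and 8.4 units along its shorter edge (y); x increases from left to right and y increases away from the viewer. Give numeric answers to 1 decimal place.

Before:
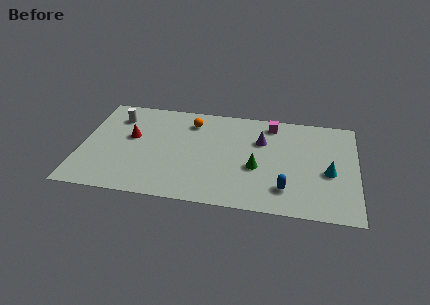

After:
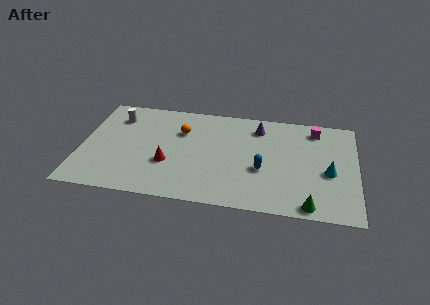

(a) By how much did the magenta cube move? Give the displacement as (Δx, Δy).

(2.4, -0.1)

The magenta cube was at about (10.3, 7.2) and moved to about (12.7, 7.1).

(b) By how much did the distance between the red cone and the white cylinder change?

+2.8

Before: roughly 1.8 units apart; after: 4.6. That's 2.8 units further apart.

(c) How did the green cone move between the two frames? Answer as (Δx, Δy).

(2.9, -2.6)

From the two frames, the green cone sits at roughly (9.6, 3.4) before and (12.5, 0.8) after.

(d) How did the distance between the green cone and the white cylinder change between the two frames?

+3.7

They were about 8.4 units apart before and 12.1 after — 3.7 units further apart.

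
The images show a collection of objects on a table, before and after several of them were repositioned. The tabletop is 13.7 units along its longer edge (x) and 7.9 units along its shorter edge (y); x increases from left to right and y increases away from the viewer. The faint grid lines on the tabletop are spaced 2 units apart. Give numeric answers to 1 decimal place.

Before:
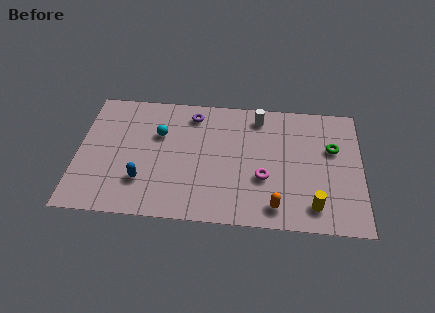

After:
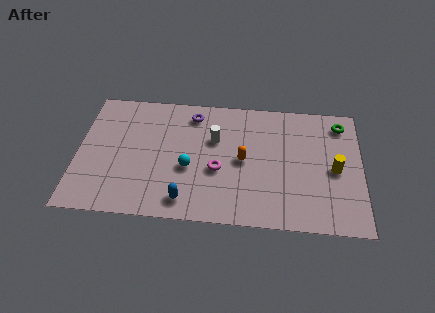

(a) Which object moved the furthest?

the orange capsule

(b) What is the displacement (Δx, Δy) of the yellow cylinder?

(1.0, 2.3)

From the two frames, the yellow cylinder sits at roughly (11.4, 1.4) before and (12.4, 3.7) after.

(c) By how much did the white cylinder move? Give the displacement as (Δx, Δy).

(-2.1, -1.6)

The white cylinder started near (8.7, 6.7) and ended near (6.6, 5.1).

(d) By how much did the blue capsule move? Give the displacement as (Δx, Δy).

(2.1, -1.0)

The blue capsule was at about (3.2, 2.2) and moved to about (5.3, 1.2).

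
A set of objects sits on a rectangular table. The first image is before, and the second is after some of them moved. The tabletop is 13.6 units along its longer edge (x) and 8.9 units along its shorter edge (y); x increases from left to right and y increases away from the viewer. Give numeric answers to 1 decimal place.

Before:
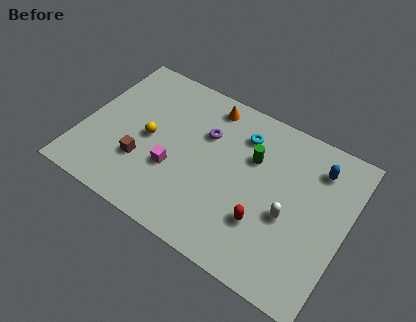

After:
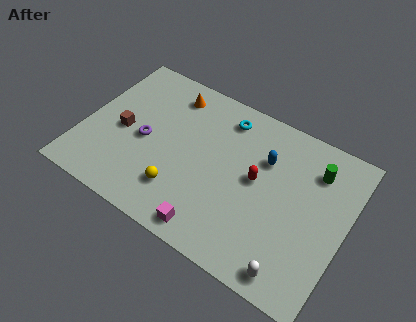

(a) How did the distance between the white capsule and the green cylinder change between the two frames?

+2.7

Before: roughly 3.1 units apart; after: 5.8. That's 2.7 units further apart.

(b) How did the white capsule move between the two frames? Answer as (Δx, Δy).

(0.7, -2.7)

From the two frames, the white capsule sits at roughly (10.8, 3.7) before and (11.5, 1.0) after.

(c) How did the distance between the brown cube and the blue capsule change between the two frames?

-2.0

The distance was about 9.5 in the first image and 7.5 in the second, so they moved 2.0 units closer together.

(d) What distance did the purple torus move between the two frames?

3.5

The purple torus moved from about (6.1, 6.0) to (3.2, 4.1), a distance of √(2.9² + 1.9²) ≈ 3.5.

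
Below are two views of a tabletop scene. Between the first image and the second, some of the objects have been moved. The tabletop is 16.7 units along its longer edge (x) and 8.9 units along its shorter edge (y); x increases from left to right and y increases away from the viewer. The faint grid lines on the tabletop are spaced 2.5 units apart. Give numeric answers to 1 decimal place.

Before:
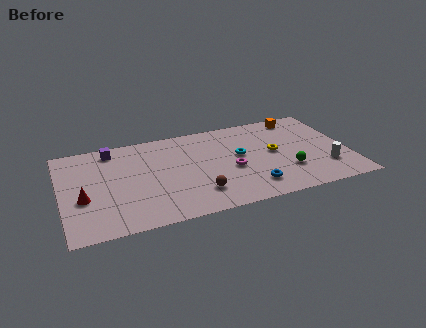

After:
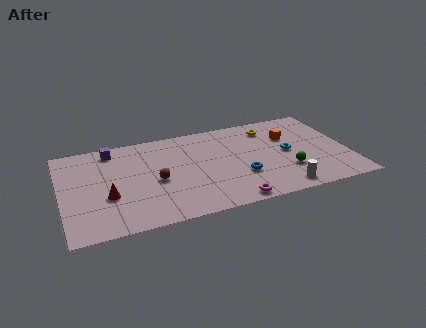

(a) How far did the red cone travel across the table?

1.4

The red cone moved from about (1.2, 3.5) to (2.6, 3.3), a distance of √(1.4² + 0.2²) ≈ 1.4.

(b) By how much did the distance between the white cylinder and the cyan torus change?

-2.0

The distance was about 5.5 in the first image and 3.5 in the second, so they moved 2.0 units closer together.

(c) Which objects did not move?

the purple cube and the green sphere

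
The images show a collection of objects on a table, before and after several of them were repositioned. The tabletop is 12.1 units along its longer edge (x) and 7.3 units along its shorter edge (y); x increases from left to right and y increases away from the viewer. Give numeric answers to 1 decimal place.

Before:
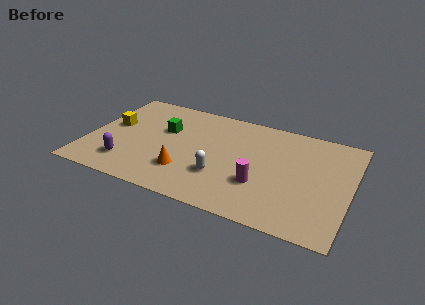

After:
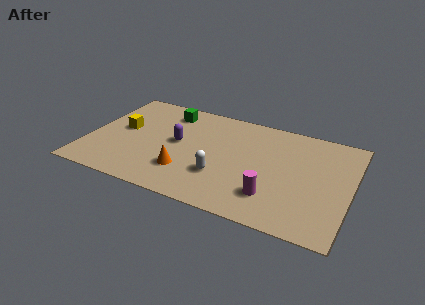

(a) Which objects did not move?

the orange cone and the white capsule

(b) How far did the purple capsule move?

3.1

The purple capsule moved from about (2.0, 1.6) to (4.1, 3.9), a distance of √(2.1² + 2.3²) ≈ 3.1.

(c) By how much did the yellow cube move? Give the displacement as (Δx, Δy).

(0.5, -0.1)

The yellow cube was at about (1.0, 4.1) and moved to about (1.5, 4.0).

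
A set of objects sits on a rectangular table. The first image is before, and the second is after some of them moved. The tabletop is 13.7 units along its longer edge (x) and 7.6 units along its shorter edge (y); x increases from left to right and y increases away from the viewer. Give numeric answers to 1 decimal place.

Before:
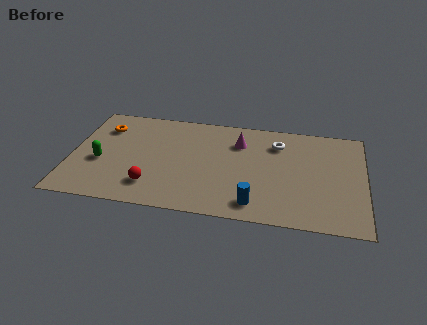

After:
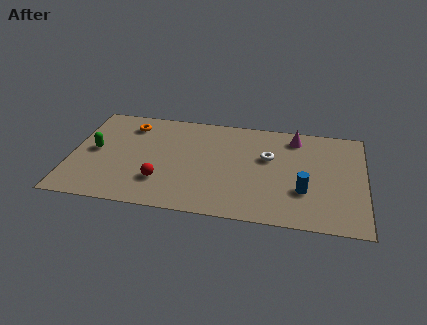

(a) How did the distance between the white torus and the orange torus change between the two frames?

-1.5

They were about 8.2 units apart before and 6.7 after — 1.5 units closer together.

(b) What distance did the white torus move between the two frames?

1.2

From (9.6, 5.8) to (9.2, 4.7), the white torus covered √(0.4² + 1.1²) ≈ 1.2 units.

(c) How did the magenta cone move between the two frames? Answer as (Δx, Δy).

(2.6, 0.8)

The magenta cone was at about (7.8, 5.6) and moved to about (10.4, 6.4).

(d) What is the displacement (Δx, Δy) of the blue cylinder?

(2.2, 1.3)

From the two frames, the blue cylinder sits at roughly (8.7, 1.2) before and (10.9, 2.5) after.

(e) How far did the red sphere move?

0.6

The red sphere was near (3.9, 1.7) before and (4.3, 2.1) after, so it travelled √(0.4² + 0.4²) ≈ 0.6 units.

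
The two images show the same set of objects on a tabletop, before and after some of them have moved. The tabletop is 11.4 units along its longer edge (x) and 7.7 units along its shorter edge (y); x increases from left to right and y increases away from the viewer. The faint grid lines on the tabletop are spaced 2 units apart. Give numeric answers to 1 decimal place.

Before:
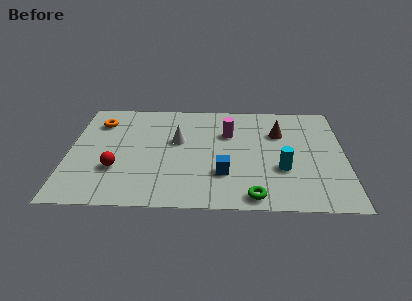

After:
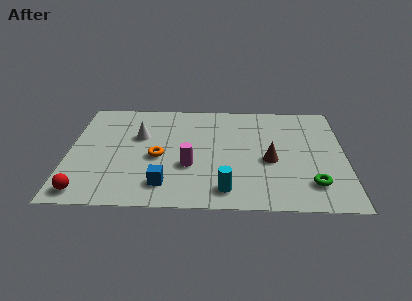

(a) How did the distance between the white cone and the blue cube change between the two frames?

+0.6

The distance was about 3.0 in the first image and 3.6 in the second, so they moved 0.6 units further apart.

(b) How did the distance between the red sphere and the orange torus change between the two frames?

+0.3

The distance was about 3.5 in the first image and 3.8 in the second, so they moved 0.3 units further apart.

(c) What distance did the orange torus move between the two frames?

3.5

From (1.2, 5.9) to (3.7, 3.4), the orange torus covered √(2.5² + 2.5²) ≈ 3.5 units.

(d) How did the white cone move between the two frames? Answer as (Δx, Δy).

(-1.6, 0.3)

The white cone was at about (4.5, 4.6) and moved to about (2.9, 4.9).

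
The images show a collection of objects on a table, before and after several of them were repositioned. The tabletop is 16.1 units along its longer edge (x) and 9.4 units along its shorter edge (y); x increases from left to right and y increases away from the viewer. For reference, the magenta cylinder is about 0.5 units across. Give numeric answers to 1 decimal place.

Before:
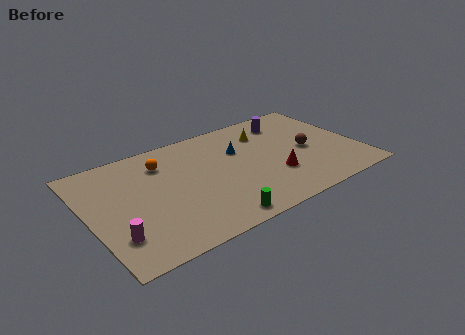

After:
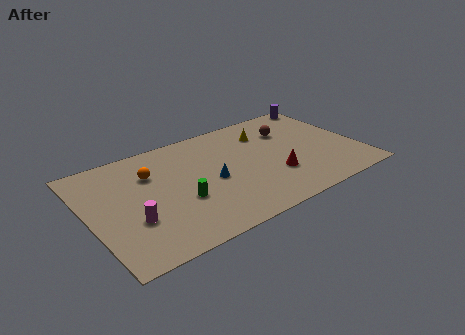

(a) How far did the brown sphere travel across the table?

2.4

From (13.1, 4.4) to (12.4, 6.7), the brown sphere covered √(0.7² + 2.3²) ≈ 2.4 units.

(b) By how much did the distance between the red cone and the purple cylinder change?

+2.2

Before: roughly 4.9 units apart; after: 7.1. That's 2.2 units further apart.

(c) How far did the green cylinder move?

3.0

The green cylinder moved from about (6.8, 1.0) to (5.2, 3.5), a distance of √(1.6² + 2.5²) ≈ 3.0.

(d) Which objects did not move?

the yellow cone and the red cone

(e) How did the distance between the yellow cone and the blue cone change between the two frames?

+2.7

The distance was about 2.0 in the first image and 4.7 in the second, so they moved 2.7 units further apart.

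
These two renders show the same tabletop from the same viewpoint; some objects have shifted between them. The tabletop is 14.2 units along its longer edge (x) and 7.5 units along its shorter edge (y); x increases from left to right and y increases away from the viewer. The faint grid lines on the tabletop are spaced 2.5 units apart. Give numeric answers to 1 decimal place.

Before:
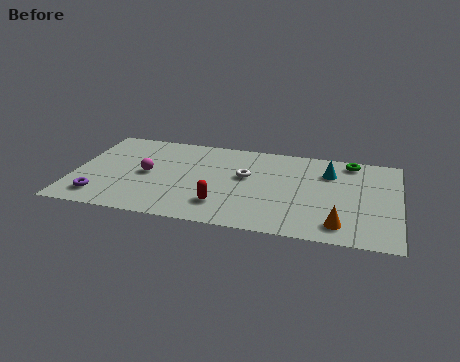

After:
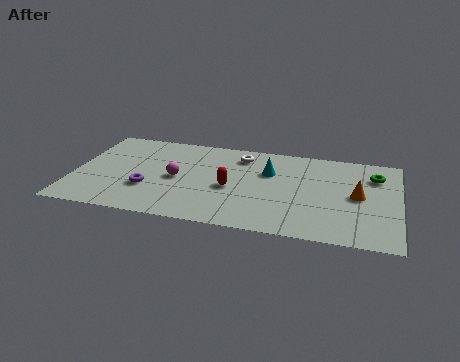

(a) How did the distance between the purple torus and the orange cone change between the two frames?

-1.2

Before: roughly 10.4 units apart; after: 9.2. That's 1.2 units closer together.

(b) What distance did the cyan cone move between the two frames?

2.6

The cyan cone was near (11.1, 5.5) before and (8.5, 5.0) after, so it travelled √(2.6² + 0.5²) ≈ 2.6 units.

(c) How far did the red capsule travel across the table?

1.5

From (6.6, 1.8) to (6.9, 3.3), the red capsule covered √(0.3² + 1.5²) ≈ 1.5 units.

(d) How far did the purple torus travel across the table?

2.3

The purple torus moved from about (1.3, 1.4) to (3.3, 2.5), a distance of √(2.0² + 1.1²) ≈ 2.3.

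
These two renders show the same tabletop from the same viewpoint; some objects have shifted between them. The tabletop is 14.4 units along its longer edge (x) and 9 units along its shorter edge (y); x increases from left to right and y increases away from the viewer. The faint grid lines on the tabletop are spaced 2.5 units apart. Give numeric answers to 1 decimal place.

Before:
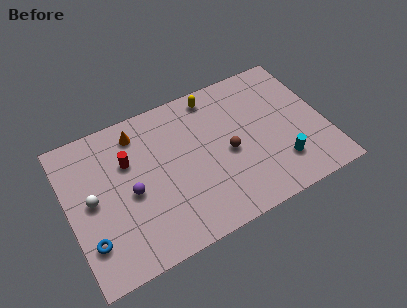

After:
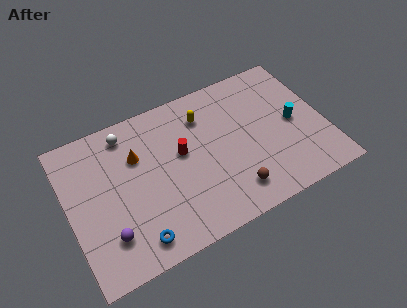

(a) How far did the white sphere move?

3.9

The white sphere was near (1.3, 4.6) before and (3.6, 7.7) after, so it travelled √(2.3² + 3.1²) ≈ 3.9 units.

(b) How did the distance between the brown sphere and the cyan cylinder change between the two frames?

+1.4

They were about 3.3 units apart before and 4.7 after — 1.4 units further apart.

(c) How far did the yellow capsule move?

1.2

From (8.6, 7.9) to (7.9, 6.9), the yellow capsule covered √(0.7² + 1.0²) ≈ 1.2 units.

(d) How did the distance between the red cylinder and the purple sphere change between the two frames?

+3.5

They were about 1.9 units apart before and 5.4 after — 3.5 units further apart.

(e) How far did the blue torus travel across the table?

2.6

The blue torus moved from about (0.9, 2.3) to (3.3, 1.3), a distance of √(2.4² + 1.0²) ≈ 2.6.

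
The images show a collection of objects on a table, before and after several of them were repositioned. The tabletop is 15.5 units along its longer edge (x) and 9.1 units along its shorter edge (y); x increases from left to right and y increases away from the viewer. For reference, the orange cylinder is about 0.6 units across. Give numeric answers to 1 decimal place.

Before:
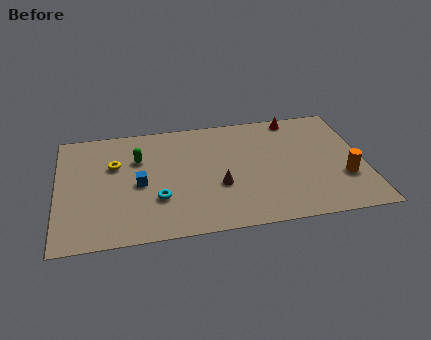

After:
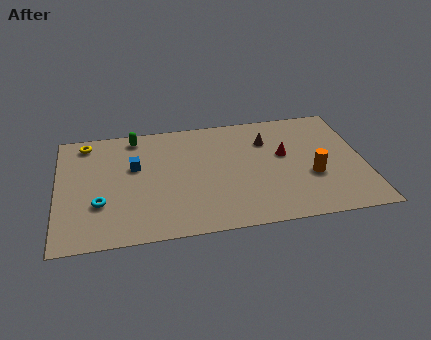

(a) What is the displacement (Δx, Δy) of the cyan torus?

(-2.9, 0.1)

From the two frames, the cyan torus sits at roughly (5.0, 2.9) before and (2.1, 3.0) after.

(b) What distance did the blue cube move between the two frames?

1.4

The blue cube was near (4.1, 4.2) before and (3.9, 5.6) after, so it travelled √(0.2² + 1.4²) ≈ 1.4 units.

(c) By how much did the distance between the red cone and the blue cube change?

-1.4

Before: roughly 9.0 units apart; after: 7.6. That's 1.4 units closer together.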